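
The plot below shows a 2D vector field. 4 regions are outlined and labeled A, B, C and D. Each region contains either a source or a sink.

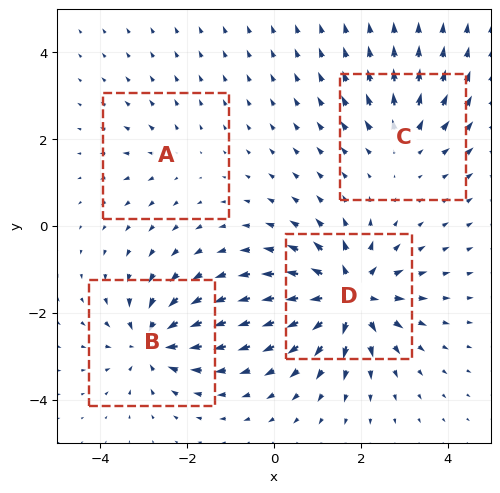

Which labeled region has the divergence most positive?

Divergence at each region's feature centre — A: about +2, B: about -6, C: about +4, D: about +8. Region D is most positive.

D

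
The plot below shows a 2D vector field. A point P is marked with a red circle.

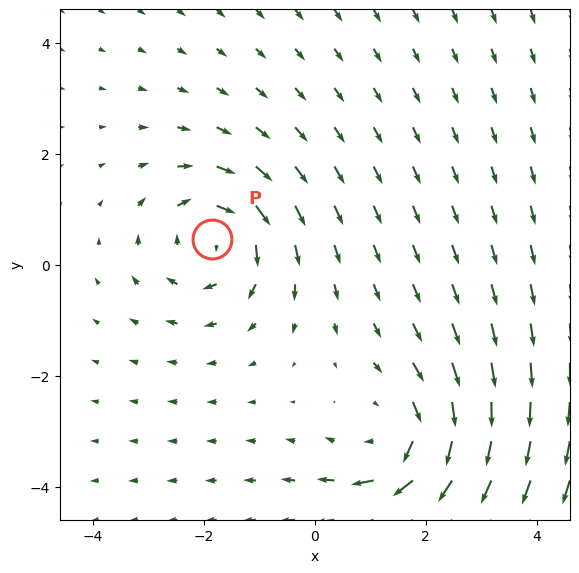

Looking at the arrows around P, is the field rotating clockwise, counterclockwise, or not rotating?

clockwise

Near P at (-1.8, 0.5) the arrows circulate clockwise. The curl (z-component) there is about -4; negative curl means clockwise rotation.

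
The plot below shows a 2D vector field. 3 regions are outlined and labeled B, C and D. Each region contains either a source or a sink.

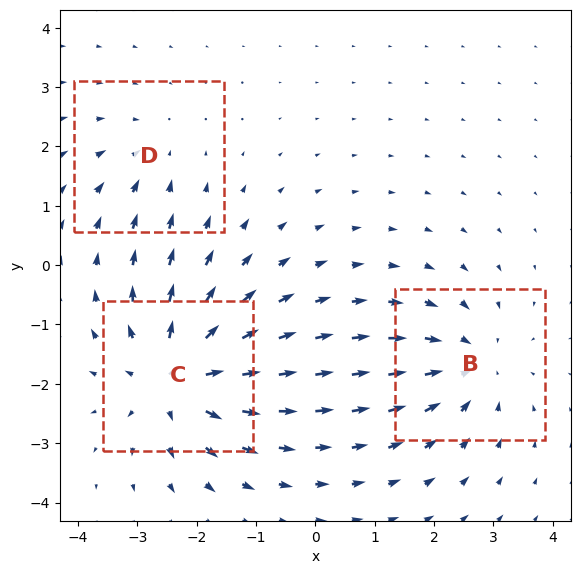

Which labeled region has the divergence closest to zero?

D

Divergence at each region's feature centre — B: about -3, C: about +5, D: about -2. Region D is closest to zero.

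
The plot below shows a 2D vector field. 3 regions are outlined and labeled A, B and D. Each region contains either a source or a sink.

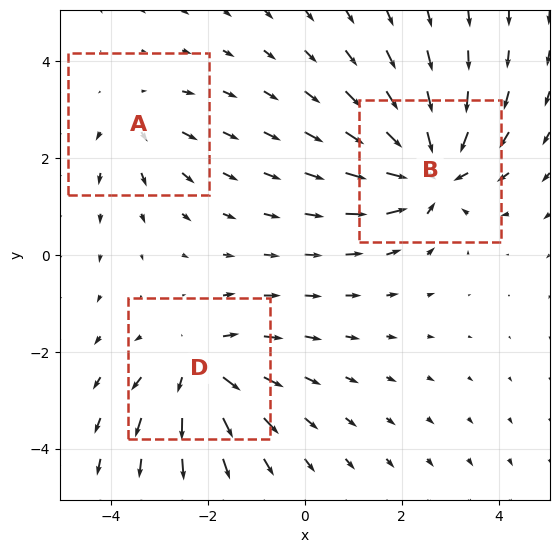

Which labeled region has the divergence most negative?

Divergence at each region's feature centre — A: about +2, B: about -5, D: about +4. Region B is most negative.

B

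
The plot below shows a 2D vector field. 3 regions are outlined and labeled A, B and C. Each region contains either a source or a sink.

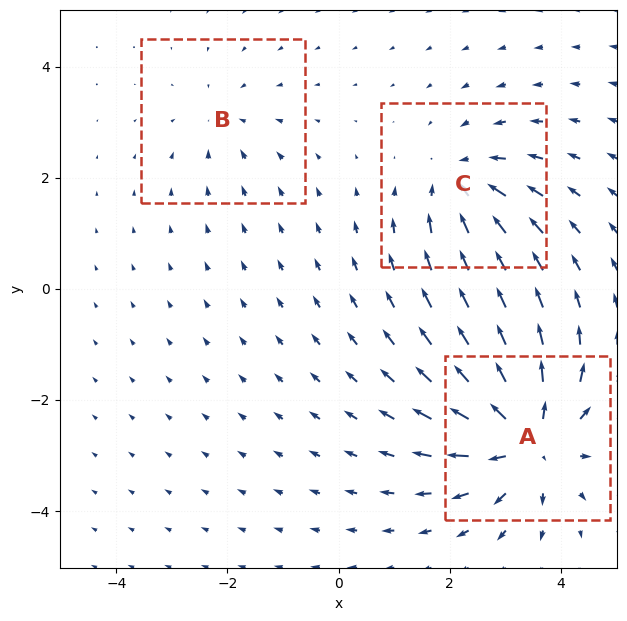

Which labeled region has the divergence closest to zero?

B

Divergence at each region's feature centre — A: about +5, B: about -2, C: about -3. Region B is closest to zero.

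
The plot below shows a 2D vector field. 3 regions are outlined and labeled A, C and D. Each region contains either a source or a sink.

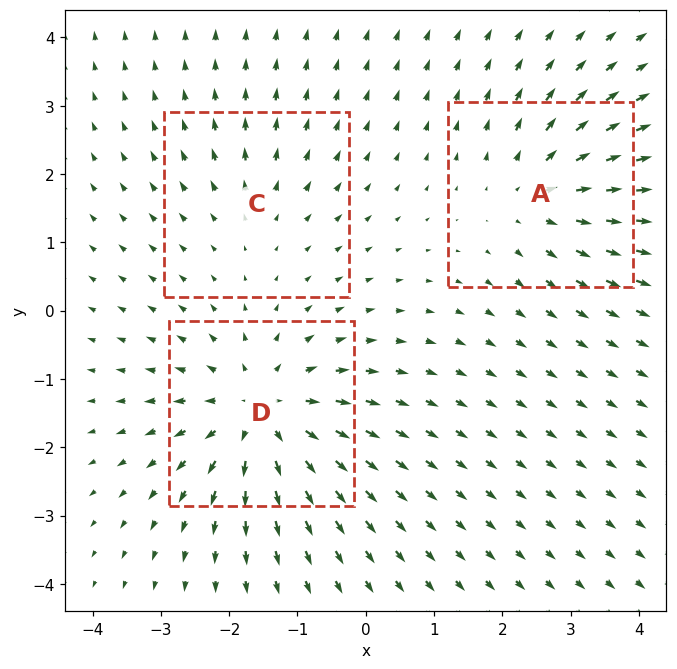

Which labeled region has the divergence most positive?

Divergence at each region's feature centre — A: about +3, C: about +2, D: about +5. Region D is most positive.

D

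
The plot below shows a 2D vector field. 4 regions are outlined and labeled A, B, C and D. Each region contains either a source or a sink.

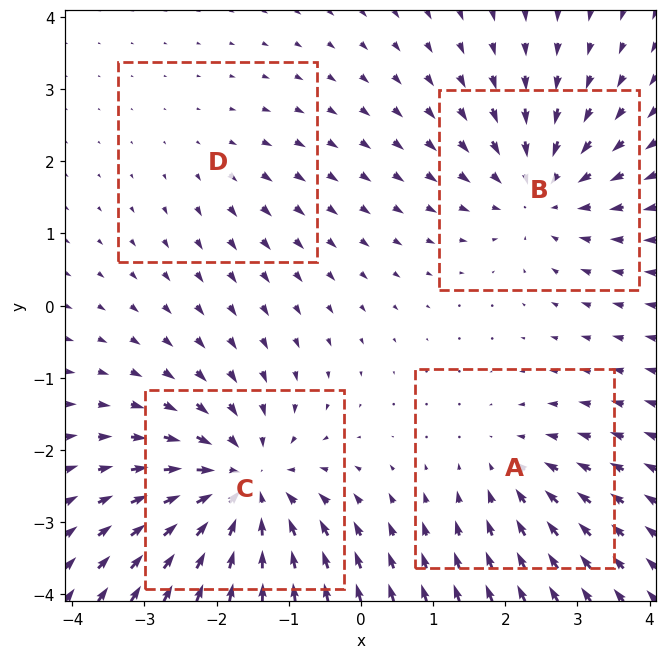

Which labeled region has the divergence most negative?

Divergence at each region's feature centre — A: about -3, B: about -5, C: about -7, D: about +2. Region C is most negative.

C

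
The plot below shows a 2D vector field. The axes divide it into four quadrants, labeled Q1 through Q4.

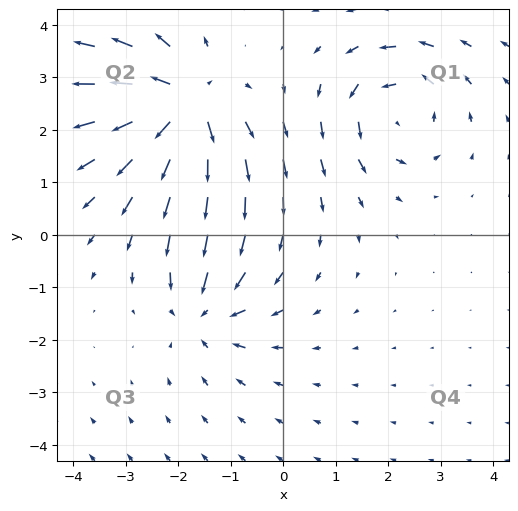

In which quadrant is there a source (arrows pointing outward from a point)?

The source sits at approximately (-1.9, 2.5), which lies in quadrant Q2. The divergence there is about +6, positive as expected for a source.

Q2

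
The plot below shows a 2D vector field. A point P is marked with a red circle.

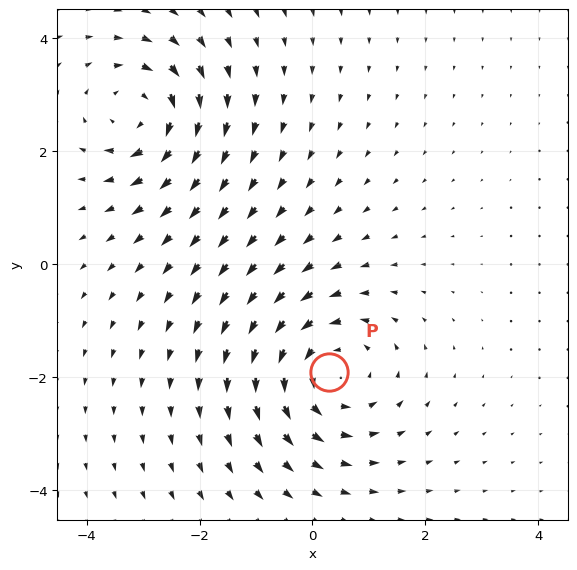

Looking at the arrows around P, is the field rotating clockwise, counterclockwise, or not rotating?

Near P at (0.3, -1.9) the arrows circulate counterclockwise. The curl (z-component) there is about +3; positive curl means counterclockwise rotation.

counterclockwise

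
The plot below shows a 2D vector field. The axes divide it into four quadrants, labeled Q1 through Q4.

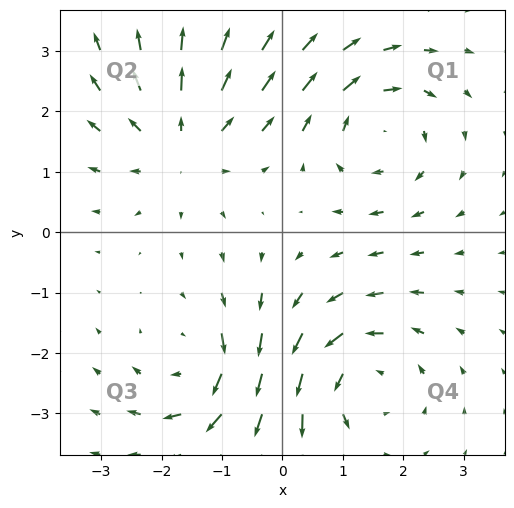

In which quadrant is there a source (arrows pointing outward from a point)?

Q2

The source sits at approximately (-1.7, 1.5), which lies in quadrant Q2. The divergence there is about +4, positive as expected for a source.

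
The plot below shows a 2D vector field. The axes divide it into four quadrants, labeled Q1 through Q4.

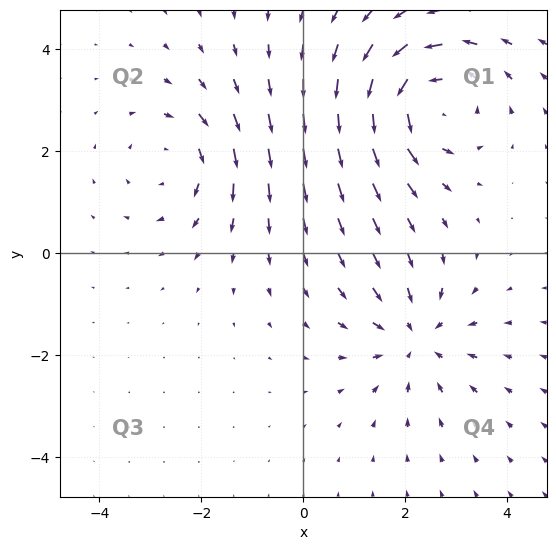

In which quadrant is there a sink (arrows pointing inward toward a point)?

The sink sits at approximately (2.2, -1.6), which lies in quadrant Q4. The divergence there is about -3, negative as expected for a sink.

Q4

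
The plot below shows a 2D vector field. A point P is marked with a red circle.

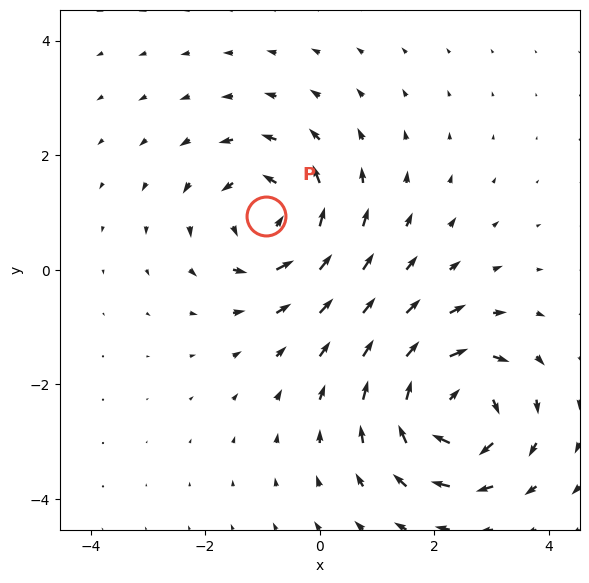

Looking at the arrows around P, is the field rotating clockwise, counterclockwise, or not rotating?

counterclockwise

Near P at (-0.9, 0.9) the arrows circulate counterclockwise. The curl (z-component) there is about +5; positive curl means counterclockwise rotation.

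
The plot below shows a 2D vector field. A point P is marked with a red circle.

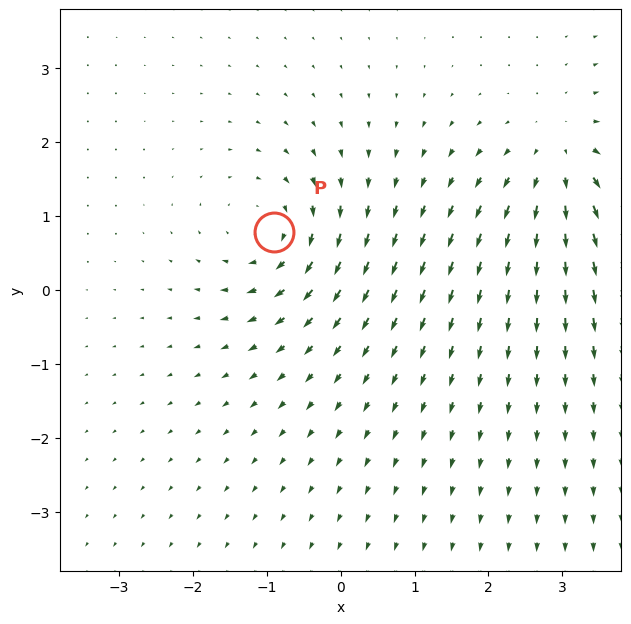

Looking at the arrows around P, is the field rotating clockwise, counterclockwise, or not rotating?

clockwise

Near P at (-0.9, 0.8) the arrows circulate clockwise. The curl (z-component) there is about -4; negative curl means clockwise rotation.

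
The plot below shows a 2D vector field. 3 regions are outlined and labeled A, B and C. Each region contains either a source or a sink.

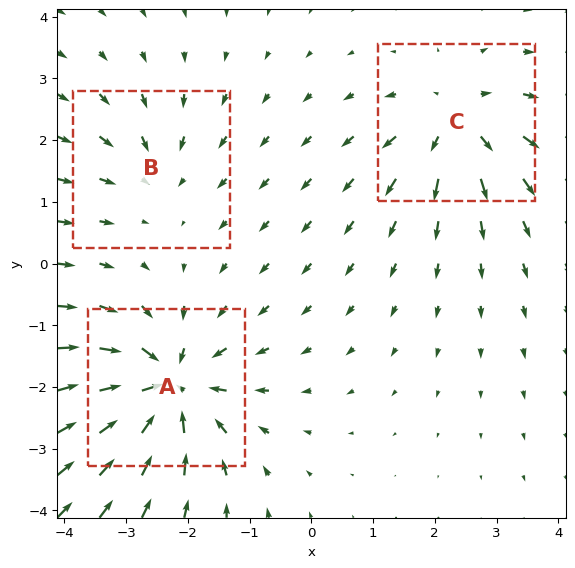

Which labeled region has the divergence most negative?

Divergence at each region's feature centre — A: about -6, B: about -2, C: about +4. Region A is most negative.

A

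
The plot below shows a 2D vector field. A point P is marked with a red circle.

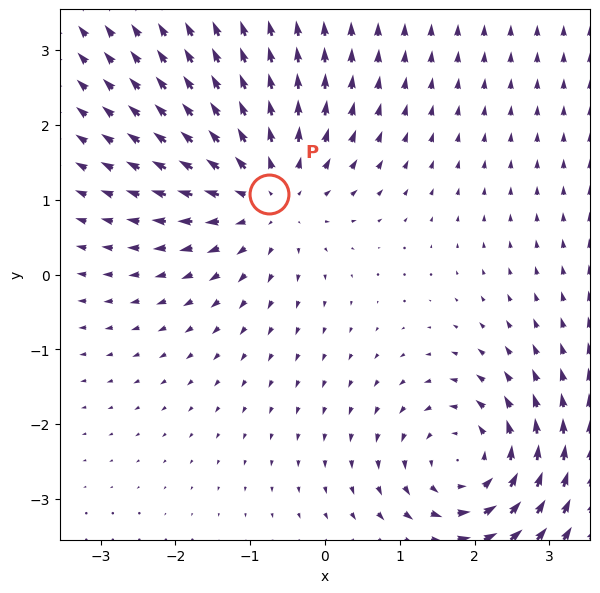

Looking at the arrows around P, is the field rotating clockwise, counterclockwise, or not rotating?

Near P at (-0.8, 1.1) the arrows show no circulation. The curl there is ≈0.

not rotating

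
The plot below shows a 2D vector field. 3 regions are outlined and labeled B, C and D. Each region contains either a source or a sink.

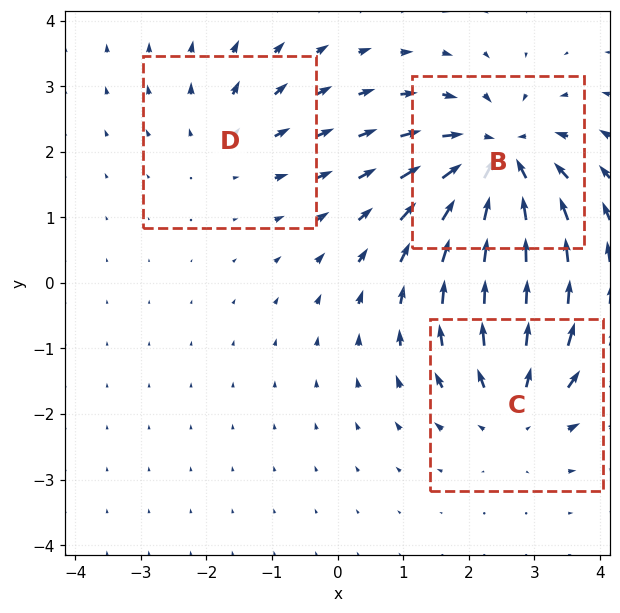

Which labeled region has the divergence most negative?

B

Divergence at each region's feature centre — B: about -5, C: about +3, D: about +2. Region B is most negative.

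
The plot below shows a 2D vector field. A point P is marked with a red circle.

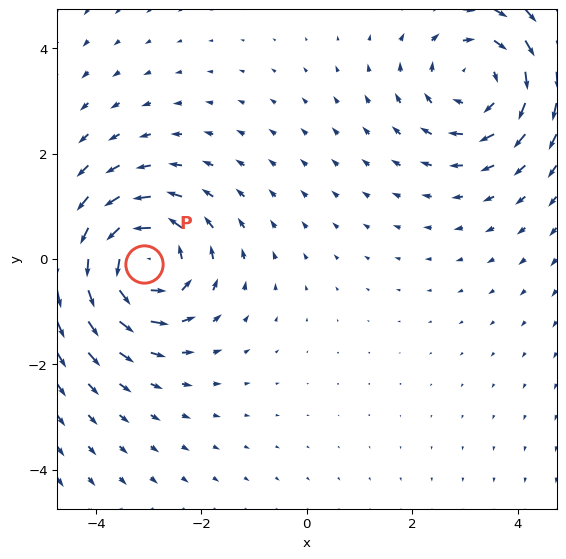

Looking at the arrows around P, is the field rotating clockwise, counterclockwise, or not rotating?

counterclockwise

Near P at (-3.1, -0.1) the arrows circulate counterclockwise. The curl (z-component) there is about +5; positive curl means counterclockwise rotation.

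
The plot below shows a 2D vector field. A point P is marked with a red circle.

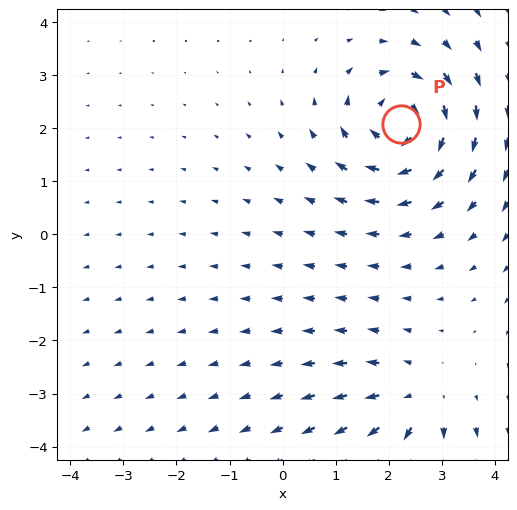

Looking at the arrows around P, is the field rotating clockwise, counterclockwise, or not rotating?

clockwise

Near P at (2.2, 2.1) the arrows circulate clockwise. The curl (z-component) there is about -5; negative curl means clockwise rotation.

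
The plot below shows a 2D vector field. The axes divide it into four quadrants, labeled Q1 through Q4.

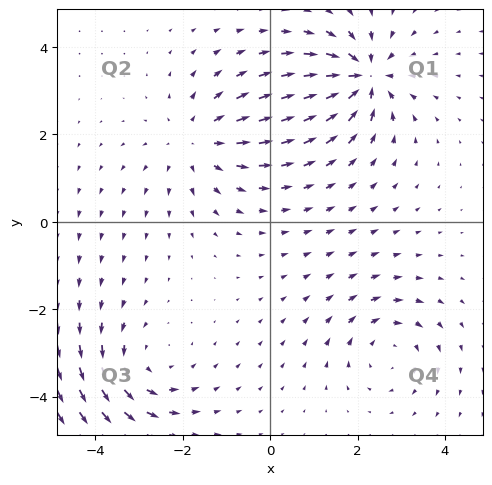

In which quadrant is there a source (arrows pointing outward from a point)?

Q2

The source sits at approximately (-1.7, 1.8), which lies in quadrant Q2. The divergence there is about +3, positive as expected for a source.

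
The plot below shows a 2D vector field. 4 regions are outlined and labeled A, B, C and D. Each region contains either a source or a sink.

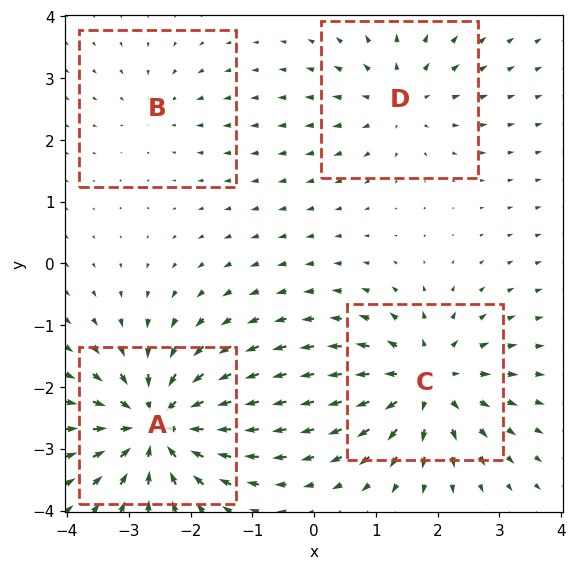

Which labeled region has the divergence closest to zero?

Divergence at each region's feature centre — A: about -8, B: about -2, C: about +6, D: about +4. Region B is closest to zero.

B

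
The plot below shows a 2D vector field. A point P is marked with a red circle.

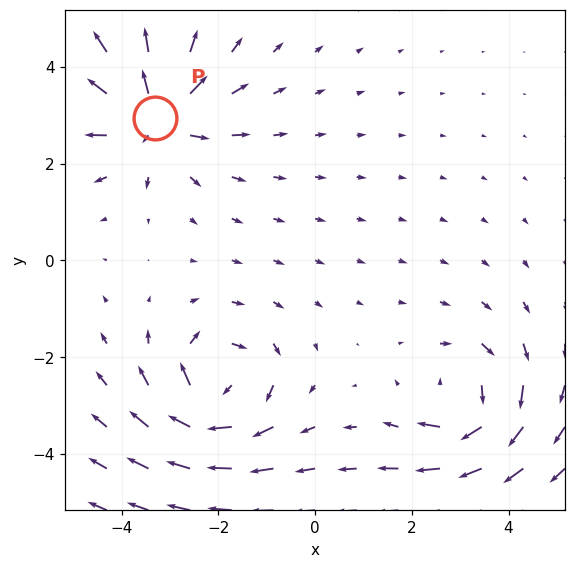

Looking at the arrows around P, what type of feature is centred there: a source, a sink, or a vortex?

At P (-3.3, 3.0) the arrows spread outward. Divergence about +5, curl ≈0 — positive divergence with near-zero curl is a source.

source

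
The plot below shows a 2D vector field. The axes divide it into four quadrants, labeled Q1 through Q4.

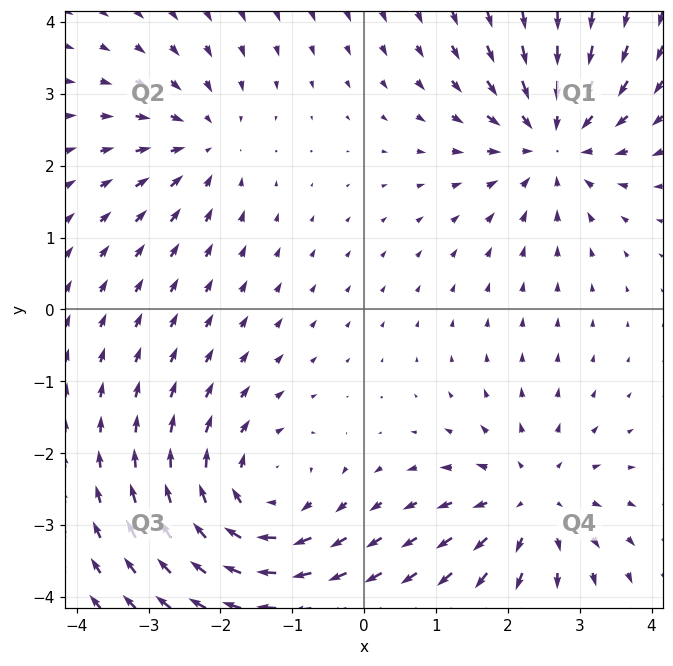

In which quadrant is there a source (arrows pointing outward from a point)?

The source sits at approximately (2.3, -2.7), which lies in quadrant Q4. The divergence there is about +4, positive as expected for a source.

Q4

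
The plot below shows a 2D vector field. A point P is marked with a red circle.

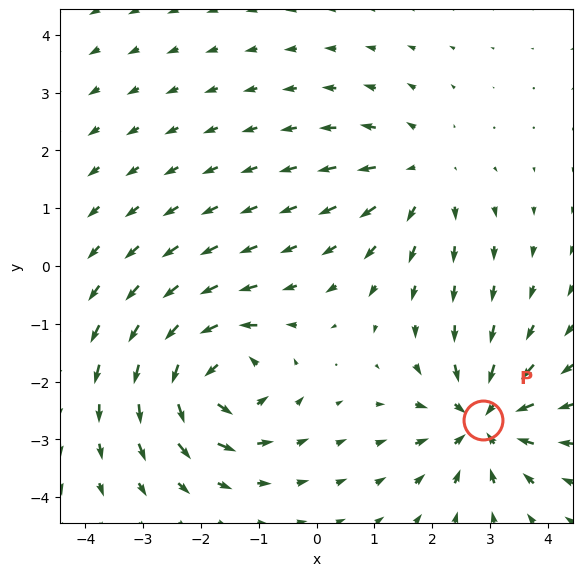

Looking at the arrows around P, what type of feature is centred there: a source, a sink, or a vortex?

sink

At P (2.9, -2.7) the arrows converge inward. Divergence about -4, curl ≈0 — negative divergence with near-zero curl is a sink.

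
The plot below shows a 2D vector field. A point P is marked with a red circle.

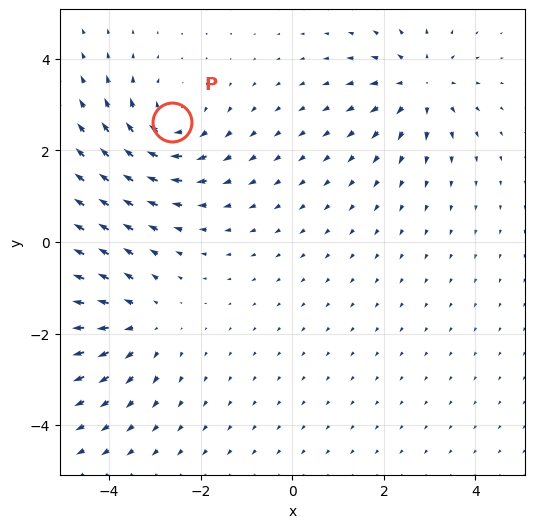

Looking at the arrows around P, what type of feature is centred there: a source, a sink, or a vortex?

vortex

At P (-2.6, 2.6) the arrows circulate clockwise. Divergence ≈0, curl about -5 — near-zero divergence with nonzero curl is a vortex.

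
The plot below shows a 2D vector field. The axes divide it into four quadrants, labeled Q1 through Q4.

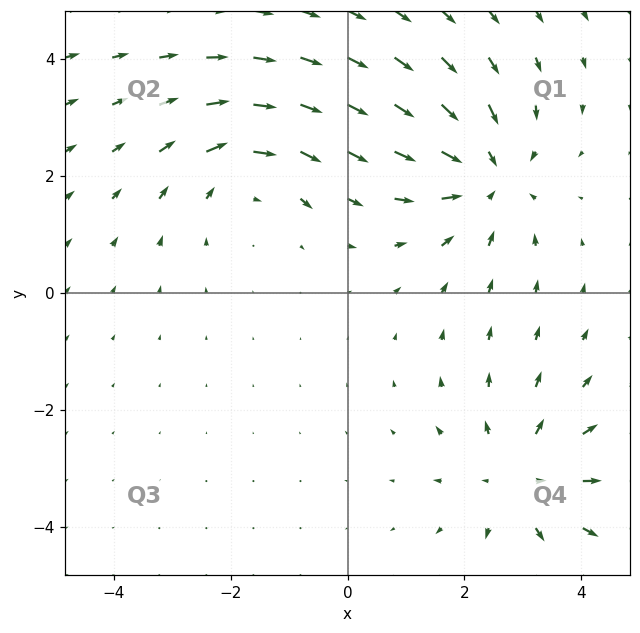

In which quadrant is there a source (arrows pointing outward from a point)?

Q4

The source sits at approximately (3.0, -3.2), which lies in quadrant Q4. The divergence there is about +2, positive as expected for a source.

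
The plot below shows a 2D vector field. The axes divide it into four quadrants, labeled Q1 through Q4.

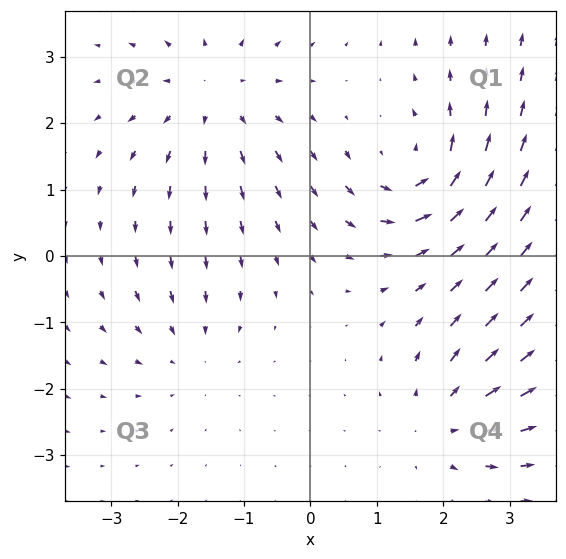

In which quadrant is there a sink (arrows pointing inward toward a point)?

The sink sits at approximately (-1.8, -1.4), which lies in quadrant Q3. The divergence there is about -3, negative as expected for a sink.

Q3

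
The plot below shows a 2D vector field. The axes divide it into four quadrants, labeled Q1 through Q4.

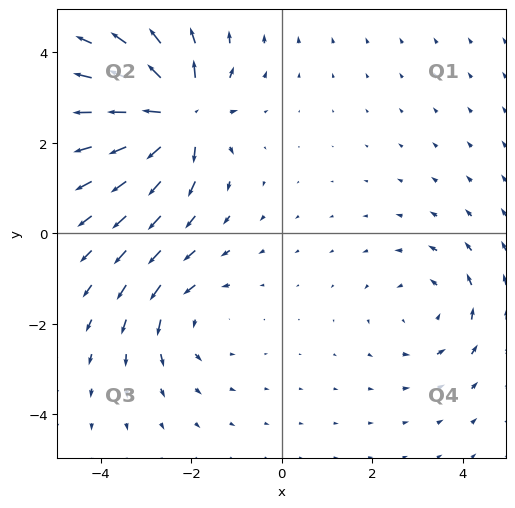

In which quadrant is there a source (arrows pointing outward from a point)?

The source sits at approximately (-2.3, 2.6), which lies in quadrant Q2. The divergence there is about +6, positive as expected for a source.

Q2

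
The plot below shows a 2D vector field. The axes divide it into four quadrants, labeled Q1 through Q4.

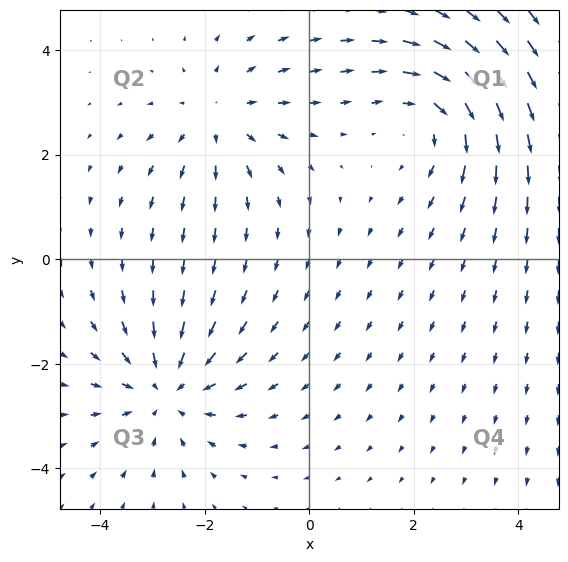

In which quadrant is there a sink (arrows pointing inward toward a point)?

The sink sits at approximately (-2.7, -2.5), which lies in quadrant Q3. The divergence there is about -4, negative as expected for a sink.

Q3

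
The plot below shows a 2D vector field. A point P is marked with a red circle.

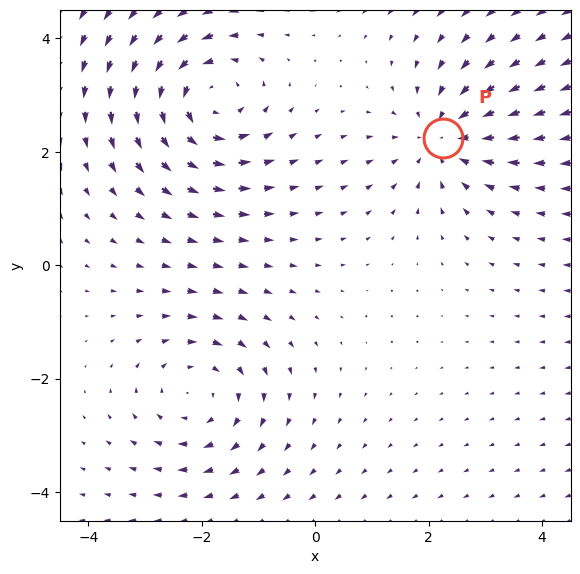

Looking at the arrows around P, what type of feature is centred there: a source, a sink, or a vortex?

At P (2.2, 2.2) the arrows converge inward. Divergence about -3, curl ≈0 — negative divergence with near-zero curl is a sink.

sink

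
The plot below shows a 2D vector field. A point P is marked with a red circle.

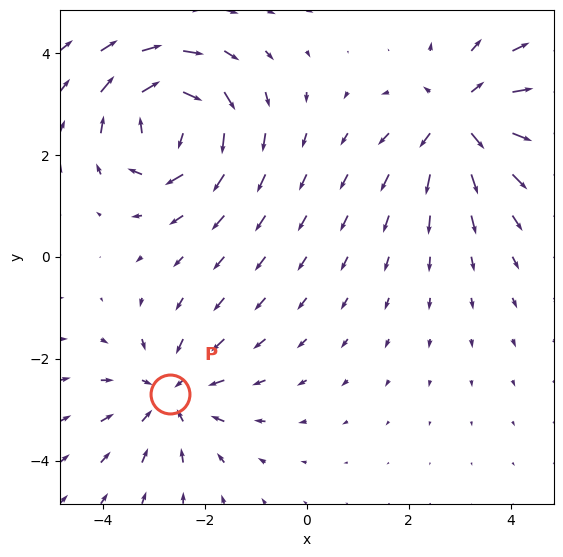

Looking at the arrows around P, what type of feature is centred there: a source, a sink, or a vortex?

sink

At P (-2.7, -2.7) the arrows converge inward. Divergence about -4, curl ≈0 — negative divergence with near-zero curl is a sink.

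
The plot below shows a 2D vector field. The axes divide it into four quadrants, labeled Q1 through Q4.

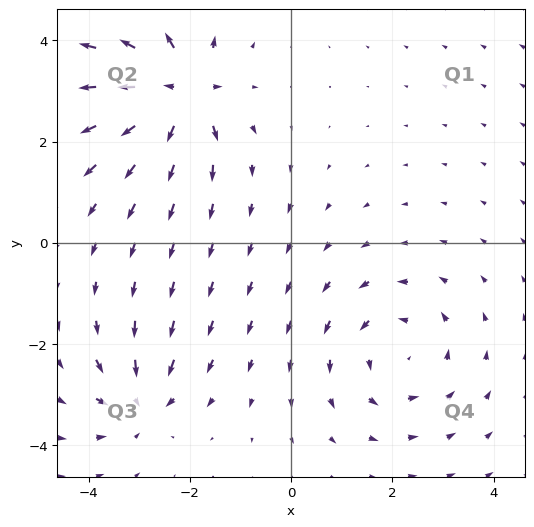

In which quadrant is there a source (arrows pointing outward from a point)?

The source sits at approximately (-2.2, 3.0), which lies in quadrant Q2. The divergence there is about +7, positive as expected for a source.

Q2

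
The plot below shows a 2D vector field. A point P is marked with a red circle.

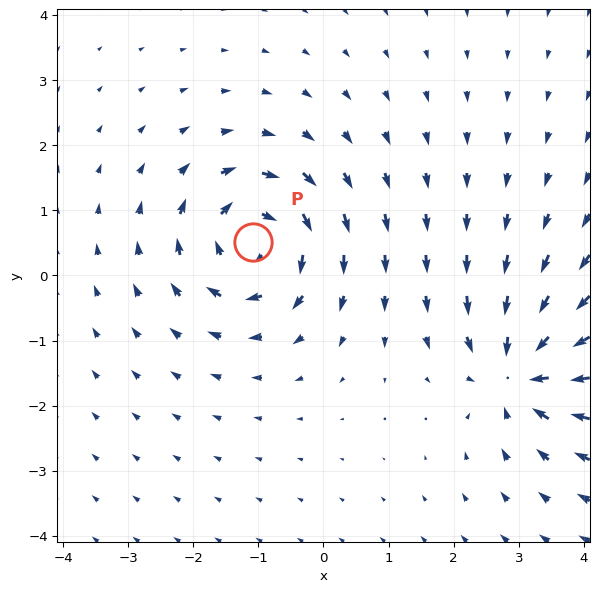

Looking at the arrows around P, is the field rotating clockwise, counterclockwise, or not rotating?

Near P at (-1.1, 0.5) the arrows circulate clockwise. The curl (z-component) there is about -6; negative curl means clockwise rotation.

clockwise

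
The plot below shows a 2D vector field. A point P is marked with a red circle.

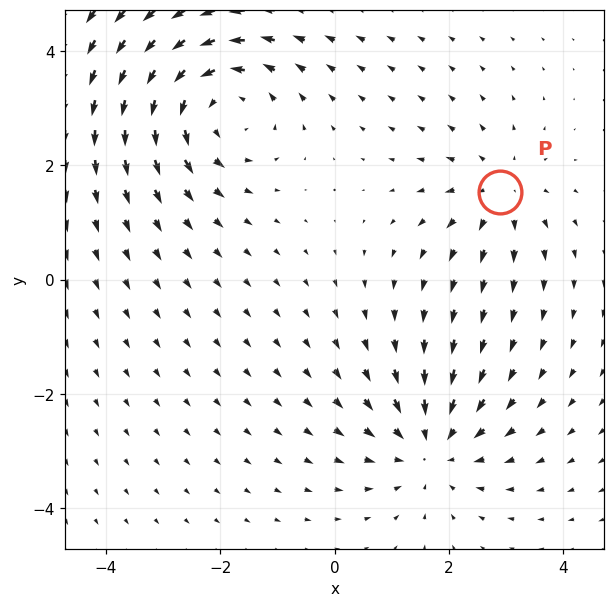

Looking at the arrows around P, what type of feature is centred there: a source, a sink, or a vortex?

source

At P (2.9, 1.5) the arrows spread outward. Divergence about +3, curl ≈0 — positive divergence with near-zero curl is a source.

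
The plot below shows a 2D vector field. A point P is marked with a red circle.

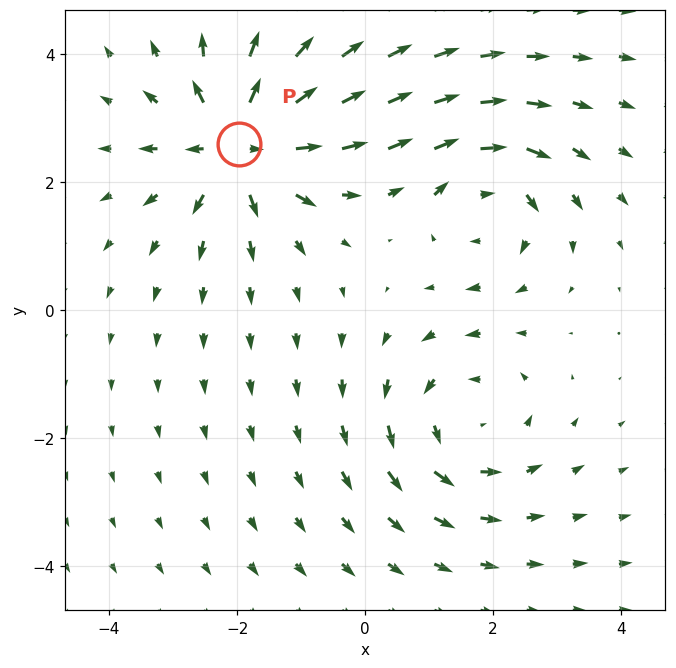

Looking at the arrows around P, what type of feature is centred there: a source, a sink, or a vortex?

At P (-2.0, 2.6) the arrows spread outward. Divergence about +5, curl ≈0 — positive divergence with near-zero curl is a source.

source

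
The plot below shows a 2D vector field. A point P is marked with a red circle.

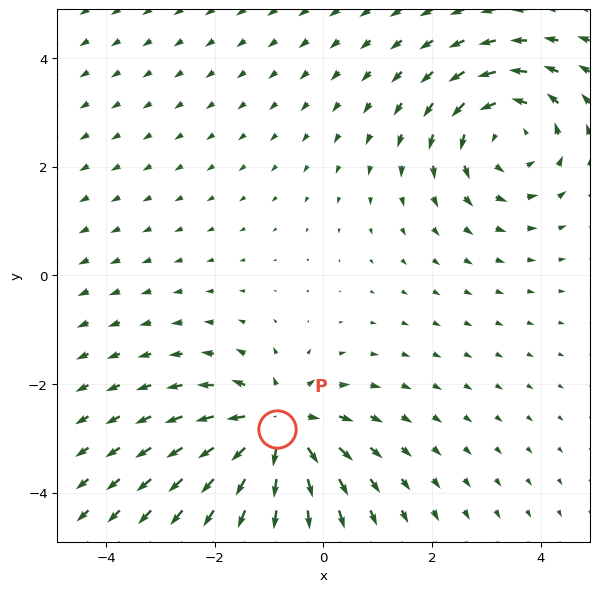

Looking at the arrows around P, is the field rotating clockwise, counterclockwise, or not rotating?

not rotating

Near P at (-0.8, -2.8) the arrows show no circulation. The curl there is ≈0.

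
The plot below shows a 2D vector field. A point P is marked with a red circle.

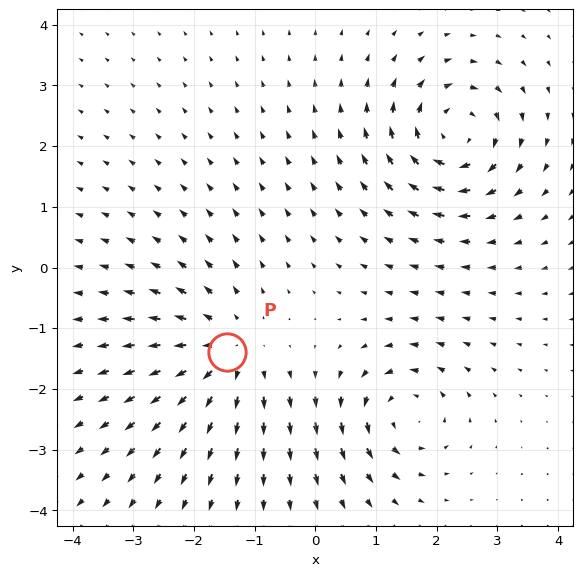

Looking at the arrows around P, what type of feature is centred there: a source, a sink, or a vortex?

At P (-1.5, -1.4) the arrows spread outward. Divergence about +4, curl ≈0 — positive divergence with near-zero curl is a source.

source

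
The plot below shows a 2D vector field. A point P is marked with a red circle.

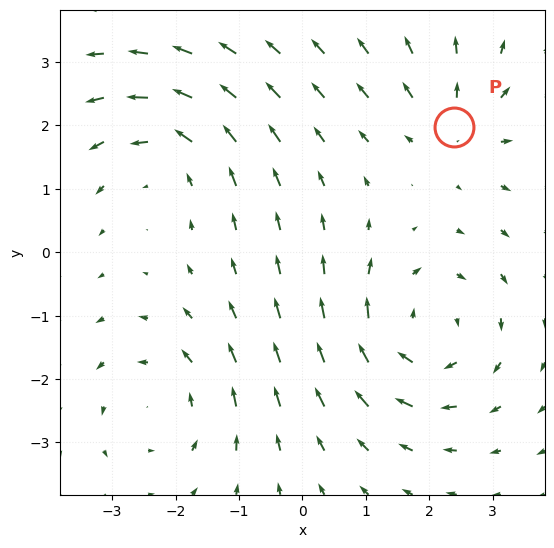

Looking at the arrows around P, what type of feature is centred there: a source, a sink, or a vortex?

source

At P (2.4, 2.0) the arrows spread outward. Divergence about +3, curl ≈0 — positive divergence with near-zero curl is a source.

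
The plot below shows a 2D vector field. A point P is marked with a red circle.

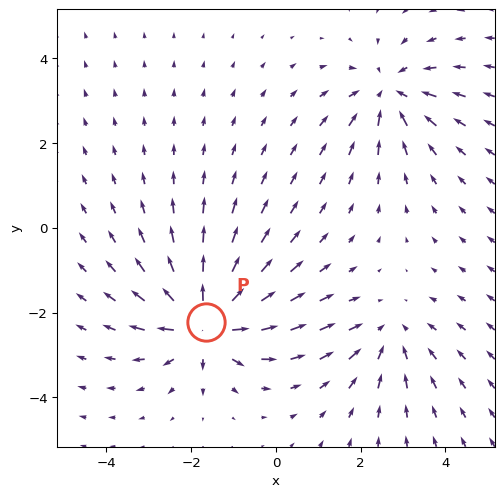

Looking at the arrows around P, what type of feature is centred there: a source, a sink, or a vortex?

source

At P (-1.7, -2.2) the arrows spread outward. Divergence about +6, curl ≈0 — positive divergence with near-zero curl is a source.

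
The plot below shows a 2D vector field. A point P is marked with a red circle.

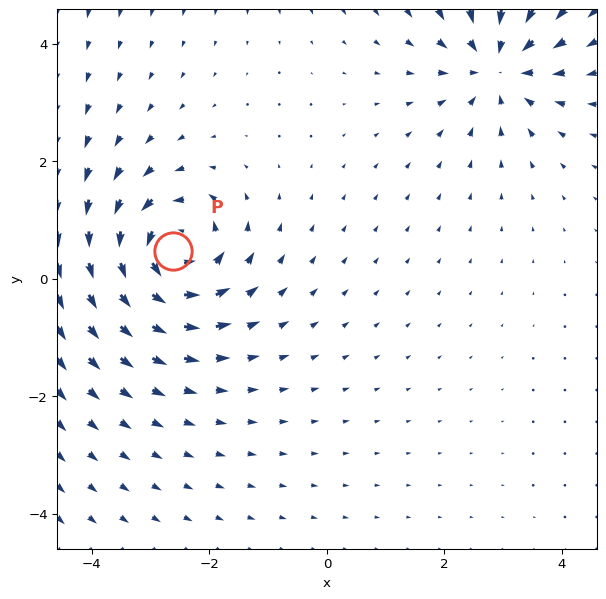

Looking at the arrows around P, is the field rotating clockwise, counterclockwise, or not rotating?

counterclockwise

Near P at (-2.6, 0.5) the arrows circulate counterclockwise. The curl (z-component) there is about +7; positive curl means counterclockwise rotation.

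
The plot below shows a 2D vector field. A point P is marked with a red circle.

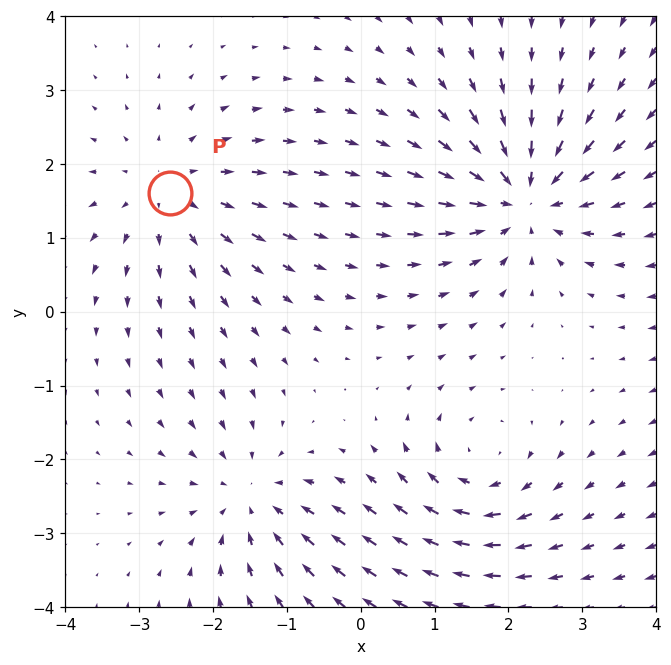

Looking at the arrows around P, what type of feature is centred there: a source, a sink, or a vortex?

source

At P (-2.6, 1.6) the arrows spread outward. Divergence about +4, curl ≈0 — positive divergence with near-zero curl is a source.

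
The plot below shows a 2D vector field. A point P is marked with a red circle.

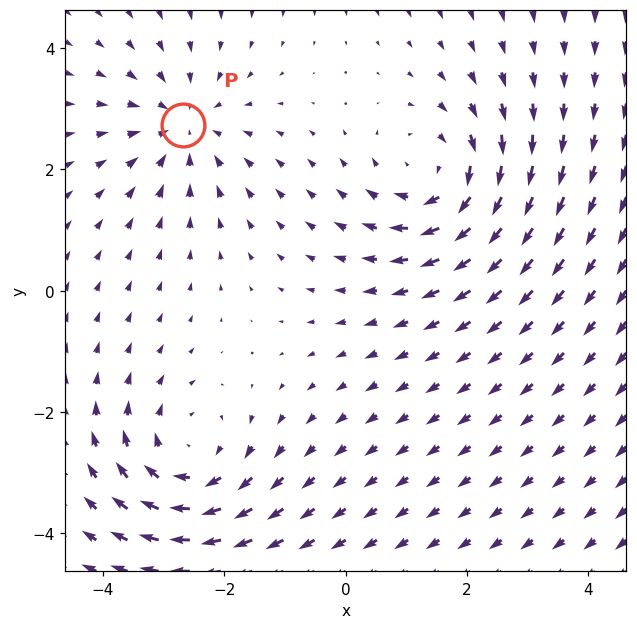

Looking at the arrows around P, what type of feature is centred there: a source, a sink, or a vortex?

sink

At P (-2.7, 2.7) the arrows converge inward. Divergence about -3, curl ≈0 — negative divergence with near-zero curl is a sink.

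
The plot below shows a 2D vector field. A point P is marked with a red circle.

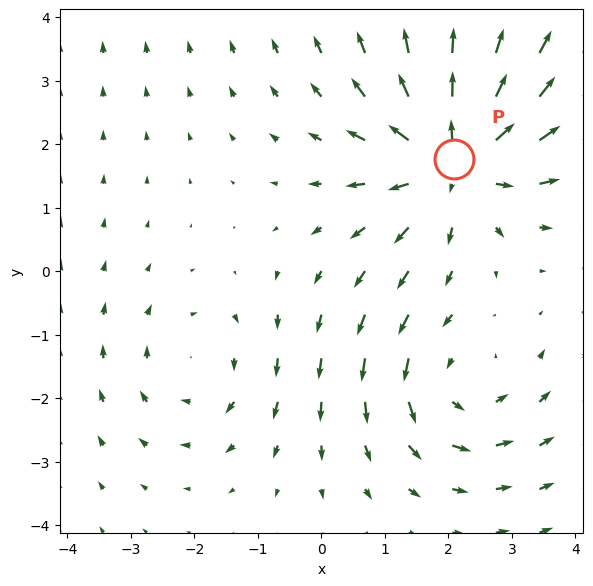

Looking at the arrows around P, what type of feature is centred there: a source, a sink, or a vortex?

source

At P (2.1, 1.8) the arrows spread outward. Divergence about +4, curl ≈0 — positive divergence with near-zero curl is a source.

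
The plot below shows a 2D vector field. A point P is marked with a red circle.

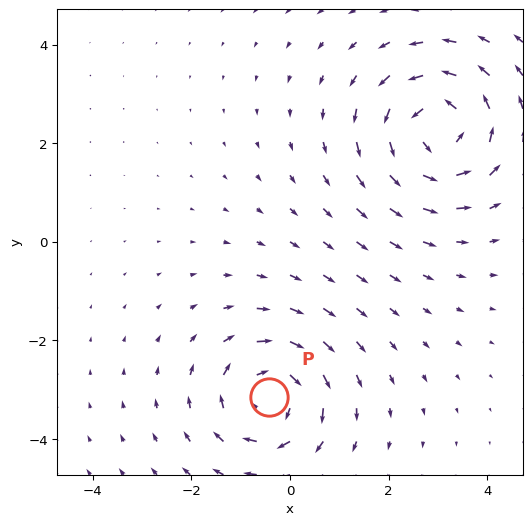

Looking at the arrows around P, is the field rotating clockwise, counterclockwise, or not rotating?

clockwise

Near P at (-0.4, -3.2) the arrows circulate clockwise. The curl (z-component) there is about -4; negative curl means clockwise rotation.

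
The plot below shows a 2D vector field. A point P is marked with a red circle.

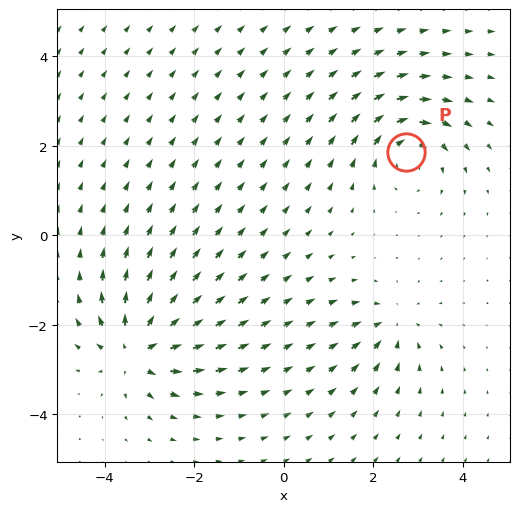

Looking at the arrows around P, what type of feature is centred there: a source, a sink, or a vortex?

vortex

At P (2.7, 1.9) the arrows circulate clockwise. Divergence ≈0, curl about -5 — near-zero divergence with nonzero curl is a vortex.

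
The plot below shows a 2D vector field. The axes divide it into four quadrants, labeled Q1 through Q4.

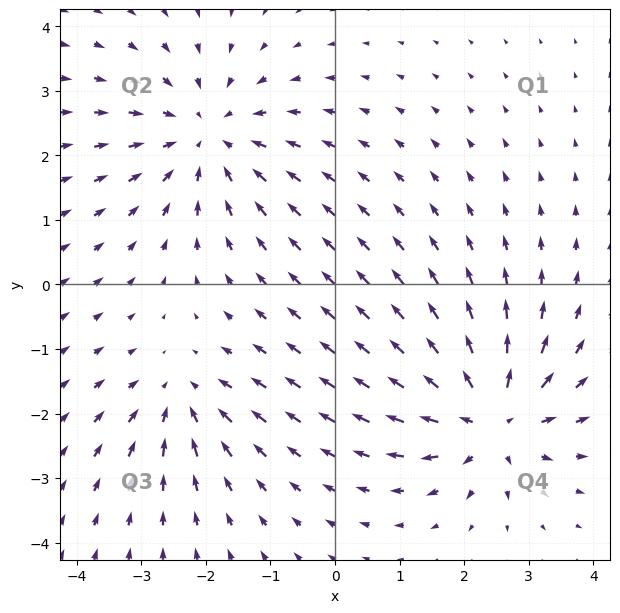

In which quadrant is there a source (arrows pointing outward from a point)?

Q4

The source sits at approximately (2.4, -2.1), which lies in quadrant Q4. The divergence there is about +6, positive as expected for a source.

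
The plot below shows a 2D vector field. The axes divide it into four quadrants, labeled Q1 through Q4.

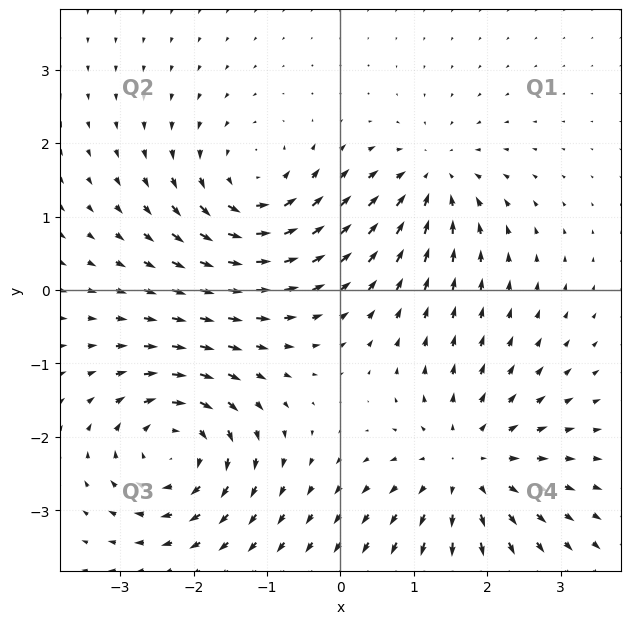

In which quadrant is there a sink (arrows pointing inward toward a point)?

The sink sits at approximately (1.2, 1.5), which lies in quadrant Q1. The divergence there is about -5, negative as expected for a sink.

Q1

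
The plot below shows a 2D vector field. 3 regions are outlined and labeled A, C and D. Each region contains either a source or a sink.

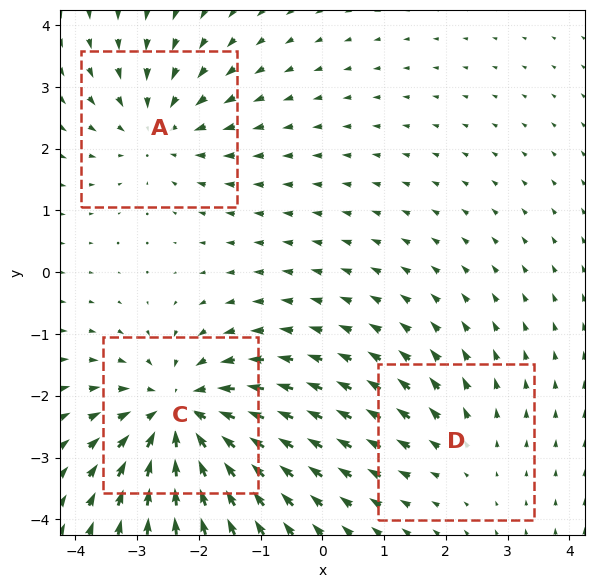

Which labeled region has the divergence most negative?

C

Divergence at each region's feature centre — A: about -3, C: about -5, D: about +2. Region C is most negative.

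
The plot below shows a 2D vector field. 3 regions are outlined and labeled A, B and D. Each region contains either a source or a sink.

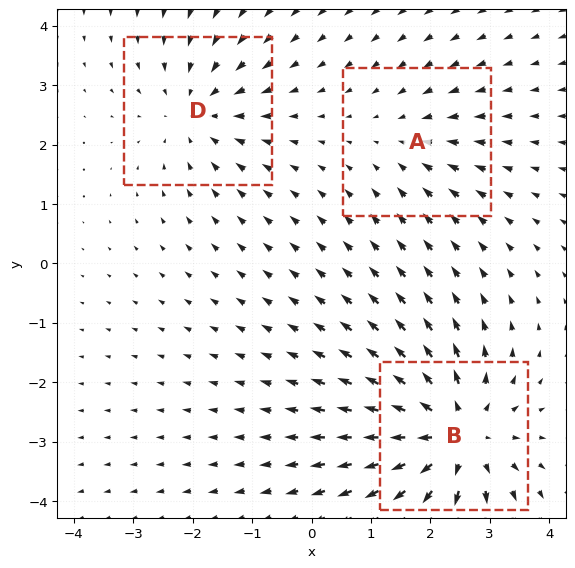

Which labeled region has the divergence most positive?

B

Divergence at each region's feature centre — A: about -2, B: about +5, D: about -3. Region B is most positive.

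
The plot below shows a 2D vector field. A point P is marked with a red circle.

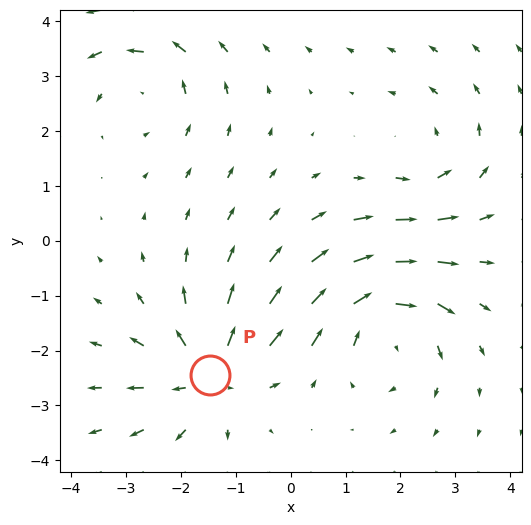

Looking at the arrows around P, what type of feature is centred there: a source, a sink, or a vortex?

At P (-1.5, -2.5) the arrows spread outward. Divergence about +4, curl ≈0 — positive divergence with near-zero curl is a source.

source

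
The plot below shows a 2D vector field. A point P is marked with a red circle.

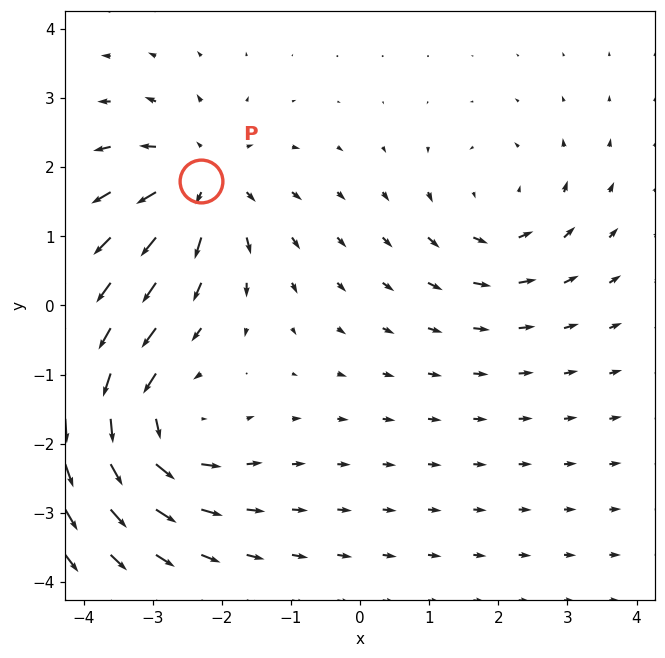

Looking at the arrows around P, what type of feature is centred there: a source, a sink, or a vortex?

source

At P (-2.3, 1.8) the arrows spread outward. Divergence about +4, curl ≈0 — positive divergence with near-zero curl is a source.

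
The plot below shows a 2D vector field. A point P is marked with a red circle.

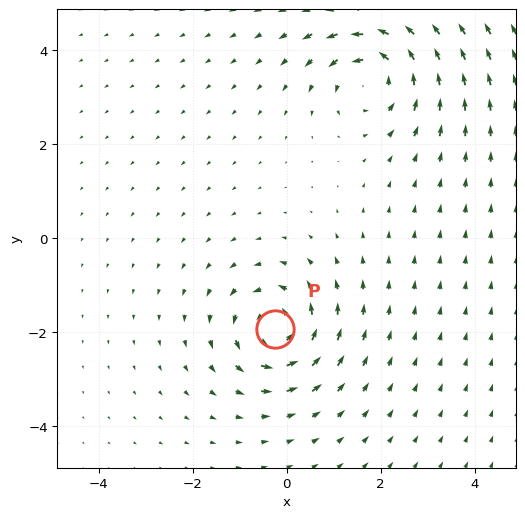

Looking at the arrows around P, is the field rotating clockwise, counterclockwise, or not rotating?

counterclockwise

Near P at (-0.2, -1.9) the arrows circulate counterclockwise. The curl (z-component) there is about +4; positive curl means counterclockwise rotation.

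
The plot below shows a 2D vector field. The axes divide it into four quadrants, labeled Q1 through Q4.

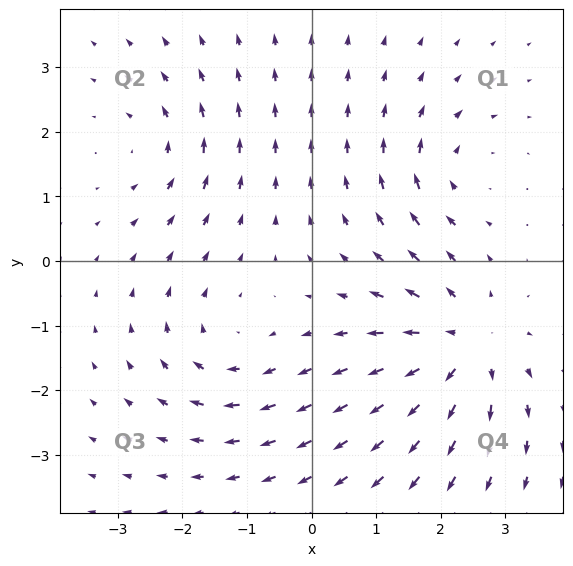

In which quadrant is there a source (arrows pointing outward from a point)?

The source sits at approximately (2.4, -1.3), which lies in quadrant Q4. The divergence there is about +5, positive as expected for a source.

Q4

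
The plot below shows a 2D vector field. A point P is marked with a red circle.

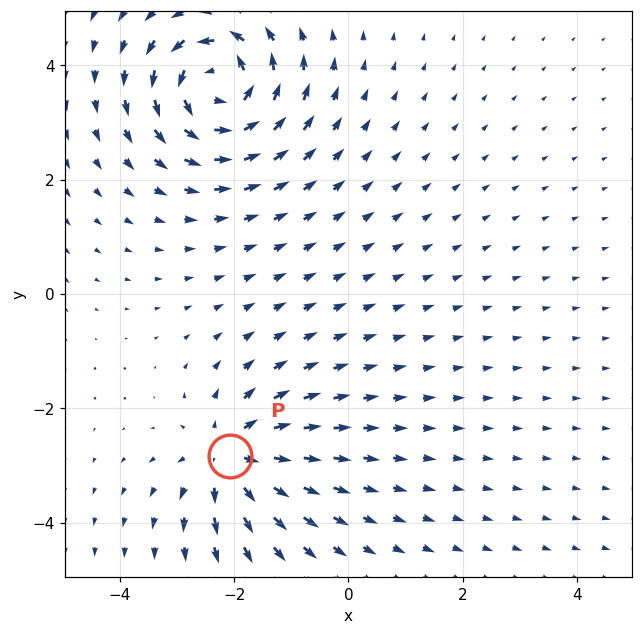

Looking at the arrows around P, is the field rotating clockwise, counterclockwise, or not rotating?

Near P at (-2.1, -2.8) the arrows show no circulation. The curl there is ≈0.

not rotating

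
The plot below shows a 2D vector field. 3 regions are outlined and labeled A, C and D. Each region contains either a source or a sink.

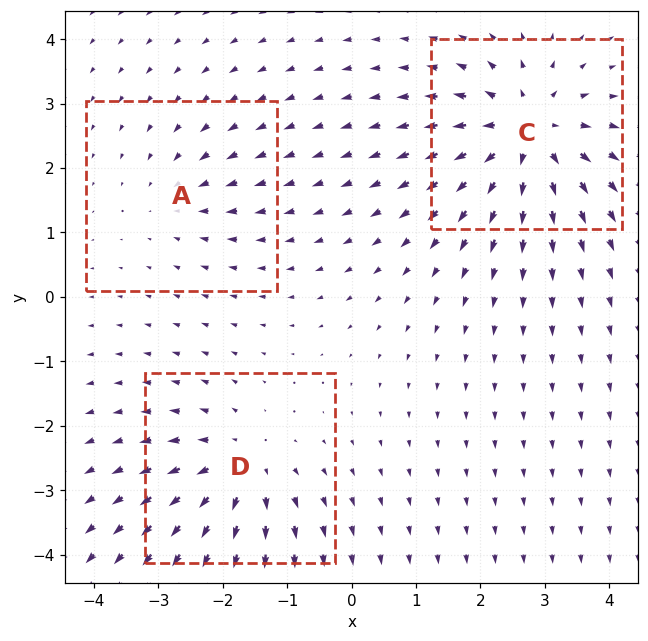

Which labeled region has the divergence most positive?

C

Divergence at each region's feature centre — A: about -2, C: about +5, D: about +4. Region C is most positive.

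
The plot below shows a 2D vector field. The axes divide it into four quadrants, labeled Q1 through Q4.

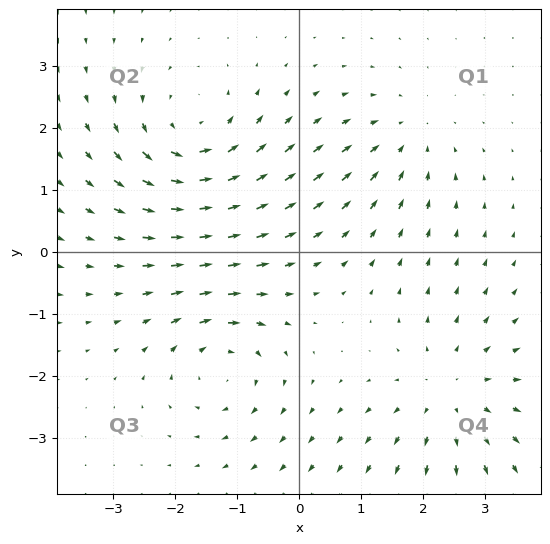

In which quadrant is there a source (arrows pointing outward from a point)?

Q4

The source sits at approximately (2.5, -2.3), which lies in quadrant Q4. The divergence there is about +4, positive as expected for a source.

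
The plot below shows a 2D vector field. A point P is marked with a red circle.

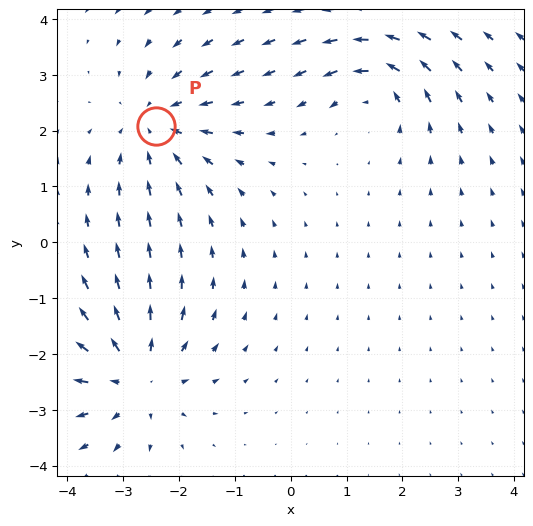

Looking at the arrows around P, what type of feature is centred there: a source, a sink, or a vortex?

sink

At P (-2.4, 2.1) the arrows converge inward. Divergence about -4, curl ≈0 — negative divergence with near-zero curl is a sink.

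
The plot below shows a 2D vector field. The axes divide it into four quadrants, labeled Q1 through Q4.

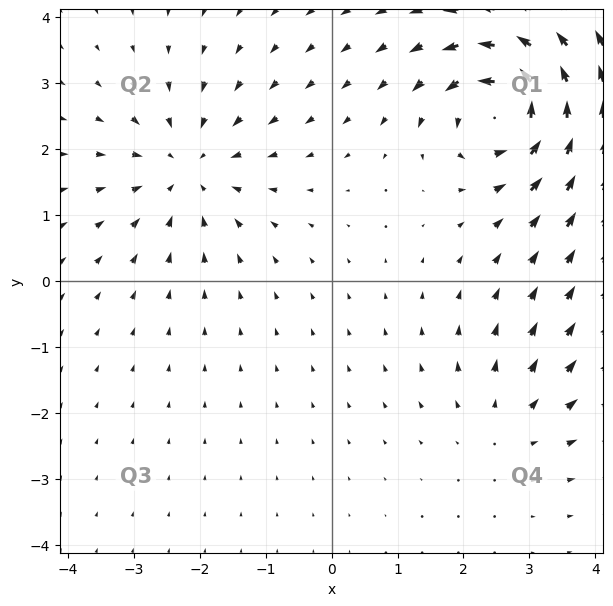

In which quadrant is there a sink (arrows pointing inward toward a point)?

The sink sits at approximately (-2.2, 1.7), which lies in quadrant Q2. The divergence there is about -4, negative as expected for a sink.

Q2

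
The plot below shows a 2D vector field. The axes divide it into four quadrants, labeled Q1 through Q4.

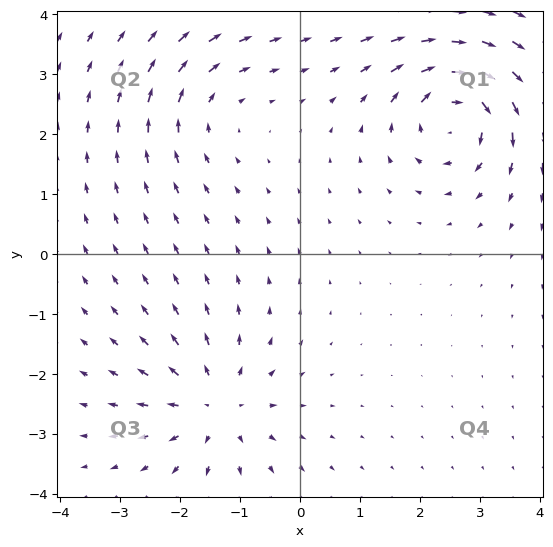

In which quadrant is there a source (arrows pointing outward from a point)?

The source sits at approximately (-1.4, -2.5), which lies in quadrant Q3. The divergence there is about +5, positive as expected for a source.

Q3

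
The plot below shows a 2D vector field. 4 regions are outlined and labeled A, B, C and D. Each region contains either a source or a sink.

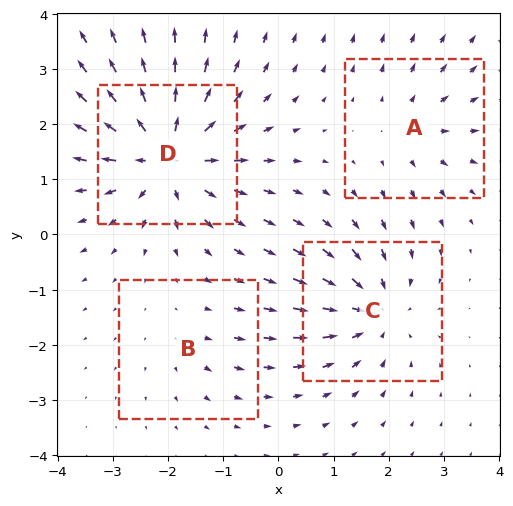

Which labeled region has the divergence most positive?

D

Divergence at each region's feature centre — A: about +3, B: about +2, C: about -5, D: about +8. Region D is most positive.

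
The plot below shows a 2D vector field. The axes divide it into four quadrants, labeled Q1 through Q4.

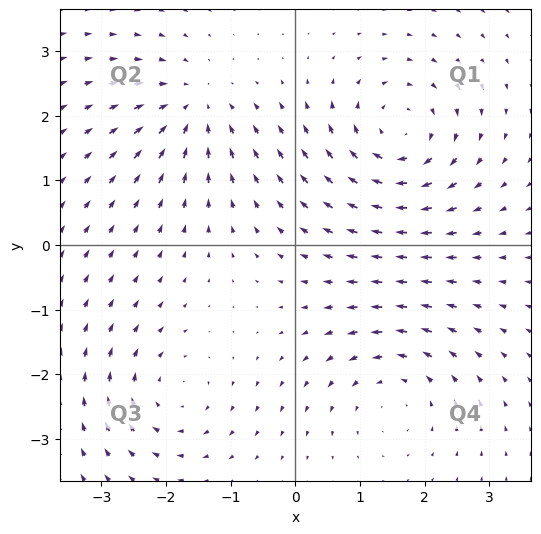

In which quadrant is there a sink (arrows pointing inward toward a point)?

The sink sits at approximately (-1.6, 2.1), which lies in quadrant Q2. The divergence there is about -4, negative as expected for a sink.

Q2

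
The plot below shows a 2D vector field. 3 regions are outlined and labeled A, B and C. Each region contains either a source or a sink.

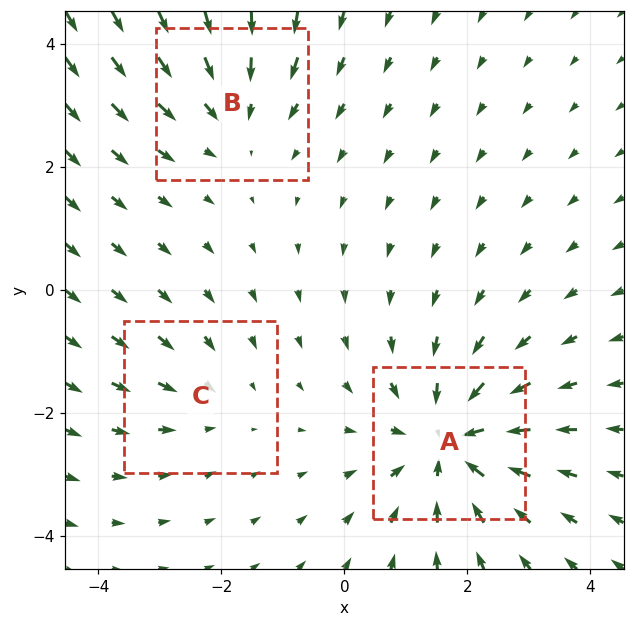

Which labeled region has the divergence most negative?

Divergence at each region's feature centre — A: about -5, B: about -3, C: about -2. Region A is most negative.

A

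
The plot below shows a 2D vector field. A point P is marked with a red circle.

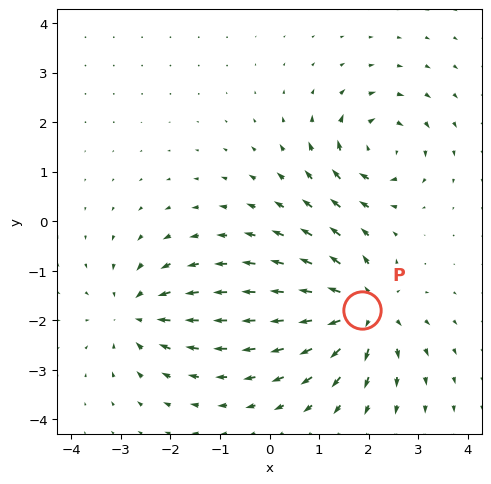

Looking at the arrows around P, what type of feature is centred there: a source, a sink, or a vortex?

At P (1.9, -1.8) the arrows spread outward. Divergence about +5, curl ≈0 — positive divergence with near-zero curl is a source.

source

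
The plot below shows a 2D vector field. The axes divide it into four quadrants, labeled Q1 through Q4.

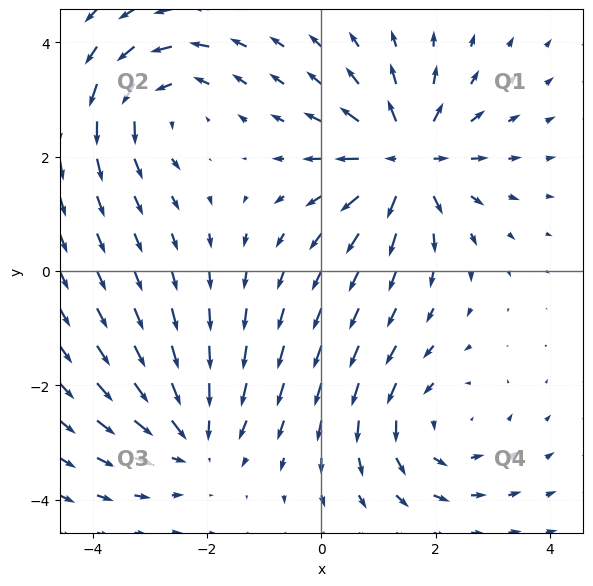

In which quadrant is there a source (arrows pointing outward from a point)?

The source sits at approximately (1.5, 1.9), which lies in quadrant Q1. The divergence there is about +6, positive as expected for a source.

Q1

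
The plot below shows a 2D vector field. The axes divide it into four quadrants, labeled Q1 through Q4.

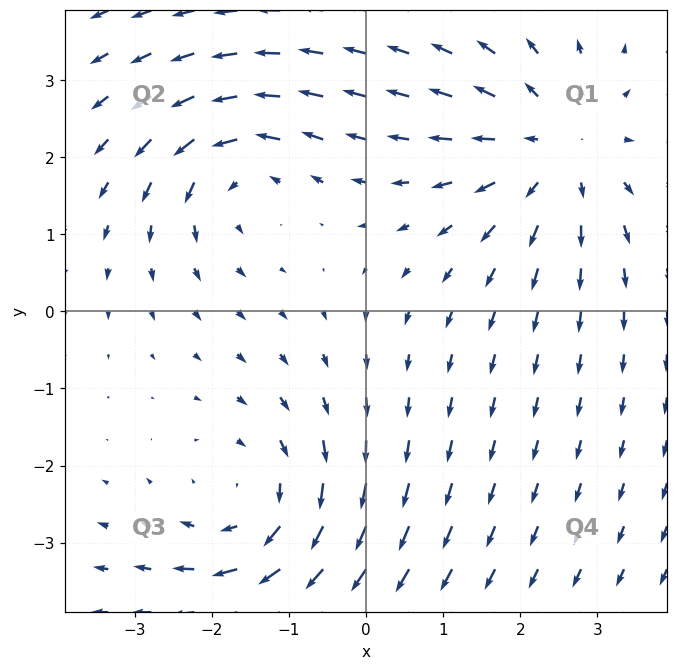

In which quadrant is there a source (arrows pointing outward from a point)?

The source sits at approximately (2.5, 2.1), which lies in quadrant Q1. The divergence there is about +4, positive as expected for a source.

Q1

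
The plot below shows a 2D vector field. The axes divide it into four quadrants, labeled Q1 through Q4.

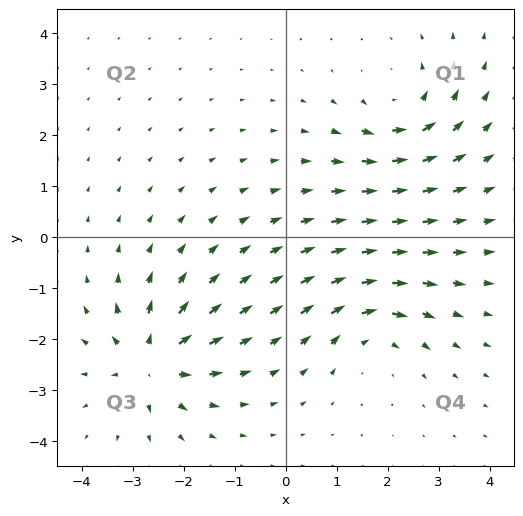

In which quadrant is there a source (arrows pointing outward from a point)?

The source sits at approximately (-2.7, -2.4), which lies in quadrant Q3. The divergence there is about +5, positive as expected for a source.

Q3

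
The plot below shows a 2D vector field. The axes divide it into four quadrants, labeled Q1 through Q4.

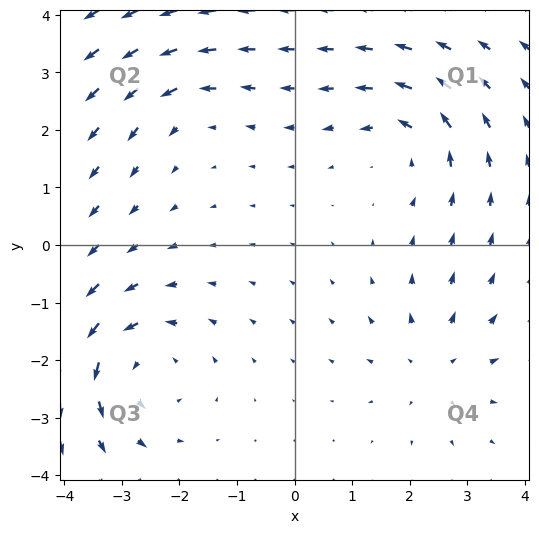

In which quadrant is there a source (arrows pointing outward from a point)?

The source sits at approximately (2.4, -2.1), which lies in quadrant Q4. The divergence there is about +3, positive as expected for a source.

Q4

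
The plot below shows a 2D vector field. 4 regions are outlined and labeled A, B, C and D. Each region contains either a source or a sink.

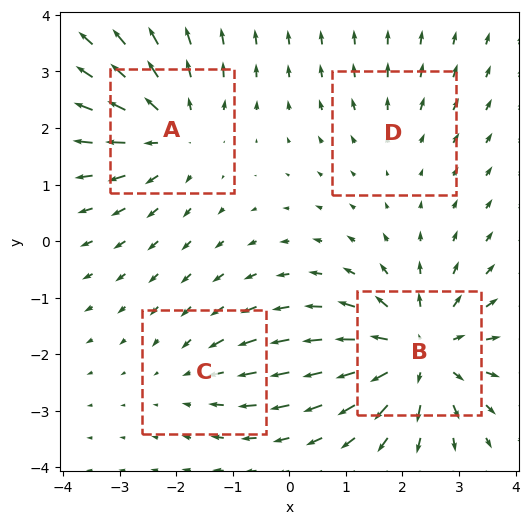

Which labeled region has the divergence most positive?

Divergence at each region's feature centre — A: about +5, B: about +7, C: about -3, D: about +2. Region B is most positive.

B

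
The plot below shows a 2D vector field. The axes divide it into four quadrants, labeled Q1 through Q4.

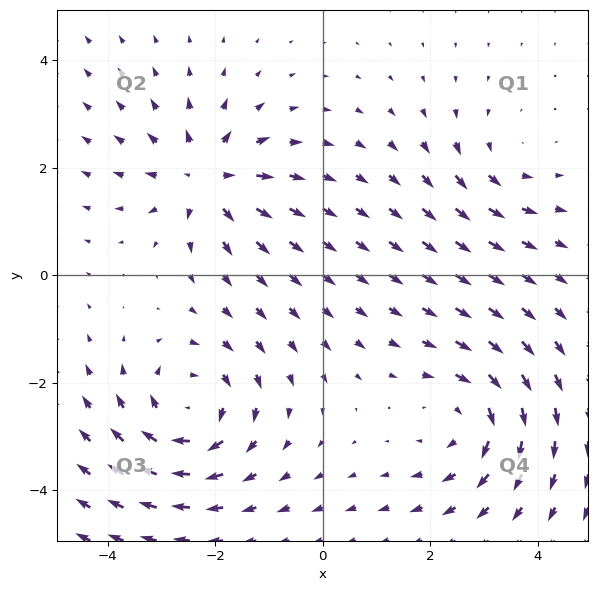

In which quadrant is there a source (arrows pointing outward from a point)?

The source sits at approximately (-2.2, 1.8), which lies in quadrant Q2. The divergence there is about +5, positive as expected for a source.

Q2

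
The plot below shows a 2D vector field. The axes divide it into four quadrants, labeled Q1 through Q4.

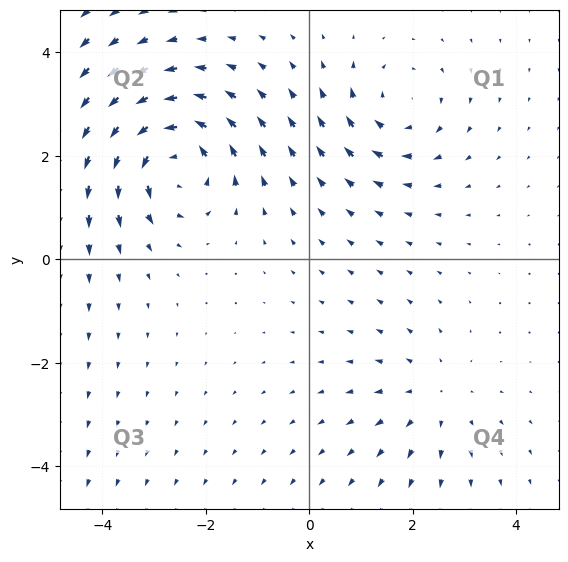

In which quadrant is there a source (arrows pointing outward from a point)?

Q4

The source sits at approximately (2.4, -2.7), which lies in quadrant Q4. The divergence there is about +2, positive as expected for a source.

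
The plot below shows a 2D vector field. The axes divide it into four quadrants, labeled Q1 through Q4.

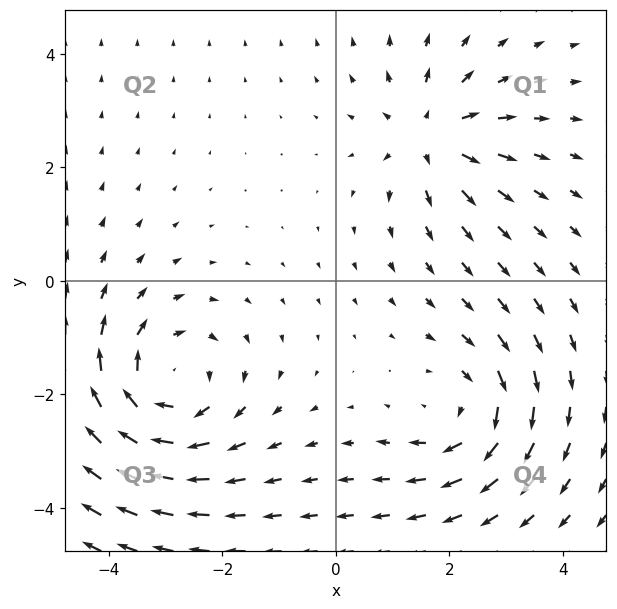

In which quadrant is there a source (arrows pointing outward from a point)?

Q1

The source sits at approximately (1.7, 2.5), which lies in quadrant Q1. The divergence there is about +3, positive as expected for a source.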